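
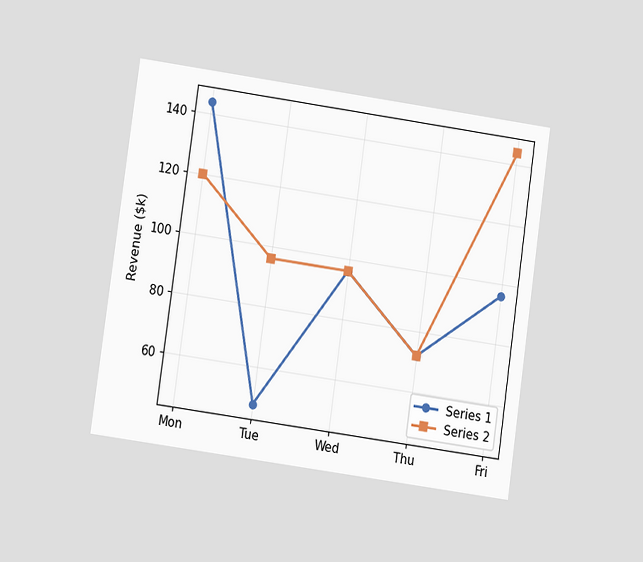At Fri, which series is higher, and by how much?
Series 2, by $48k

The chart is tilted about 8° clockwise and viewed at a slight angle. At Fri, Series 2 sits above the other line by $48k.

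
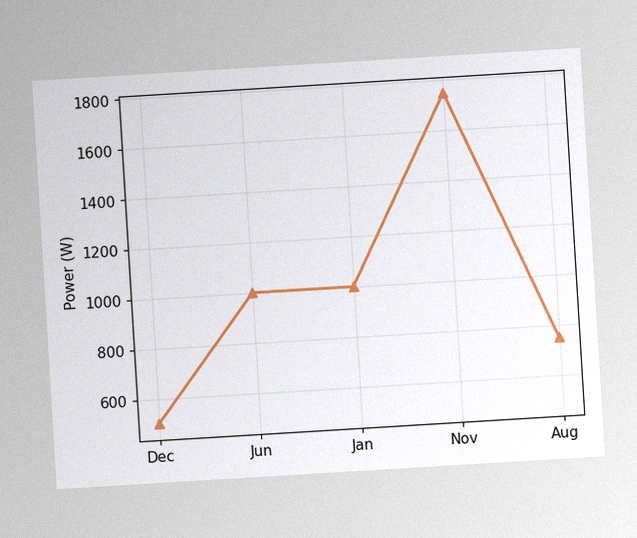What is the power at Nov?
The chart is tilted about 3° counter-clockwise, with some photo noise. At Nov, the line is at 1750W.

1750W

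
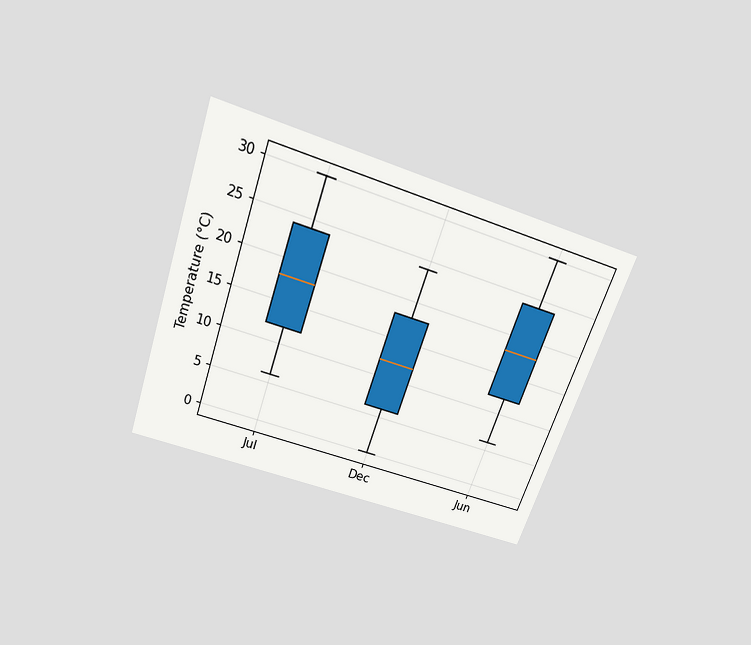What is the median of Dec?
12°C

The chart is tilted about 19° clockwise and viewed slightly from above. The median line in the Dec box sits at 12°C.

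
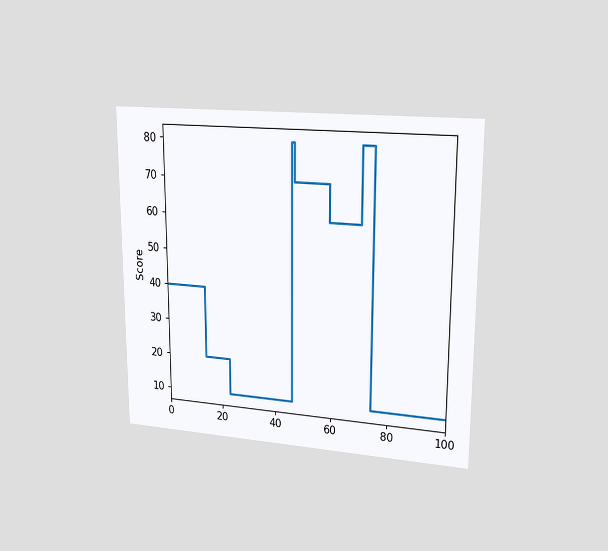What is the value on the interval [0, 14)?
40

The chart is viewed at a slight angle. On [0, 14) the step sits at 40.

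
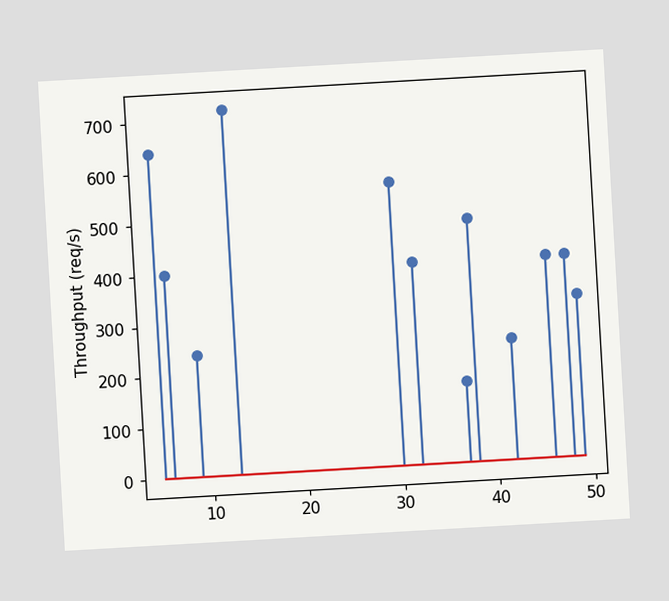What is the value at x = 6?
400req/s

The chart is tilted about 3° counter-clockwise. The stem at x=6 reaches 400req/s.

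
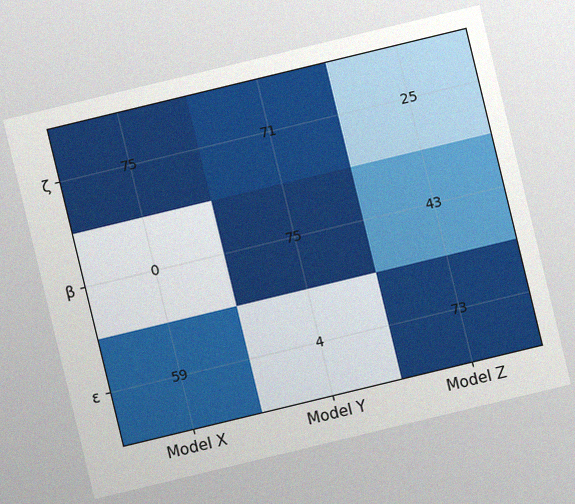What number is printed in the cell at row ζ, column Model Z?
The chart is tilted about 14° counter-clockwise, with some photo noise. The (ζ, Model Z) cell reads 25.

25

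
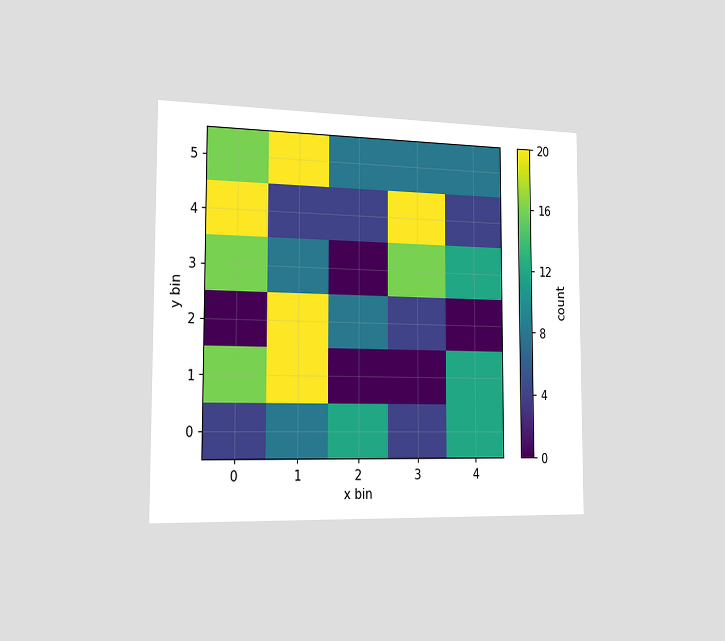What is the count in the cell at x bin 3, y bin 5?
8

The chart is viewed slightly from the left. Matching the cell (3, 5) against the colorbar gives 8.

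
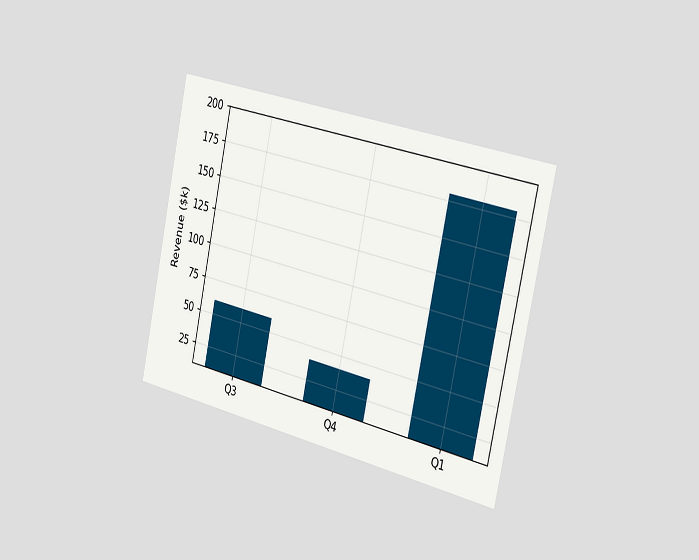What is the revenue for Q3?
$60k

The chart is tilted about 12° clockwise and viewed slightly from the right. Reading along the chart's y-axis, the Q3 bar reaches $60k.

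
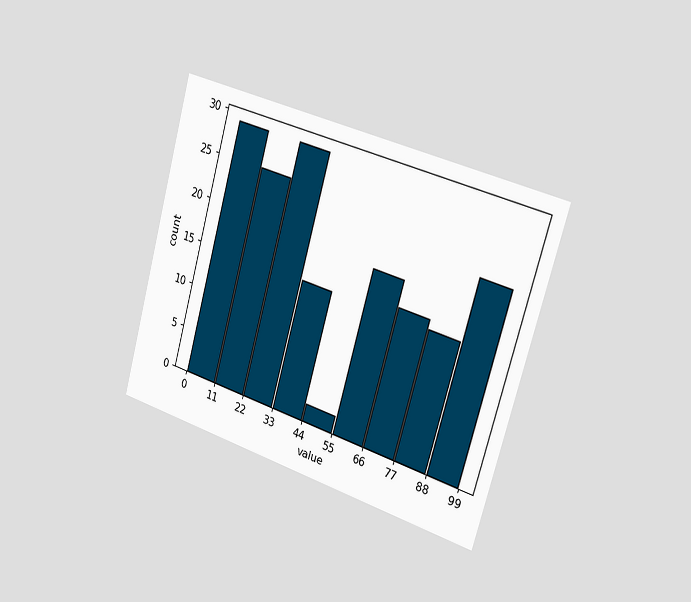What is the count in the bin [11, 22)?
25

The chart is tilted about 16° clockwise and viewed slightly from the right. The [11, 22) bin has height 25.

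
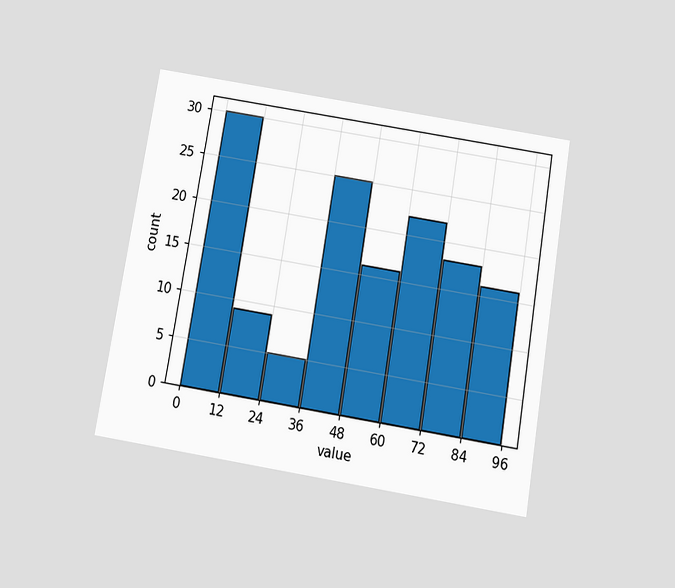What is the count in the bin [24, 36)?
The chart is tilted about 9° clockwise and viewed slightly from below. The [24, 36) bin has height 5.

5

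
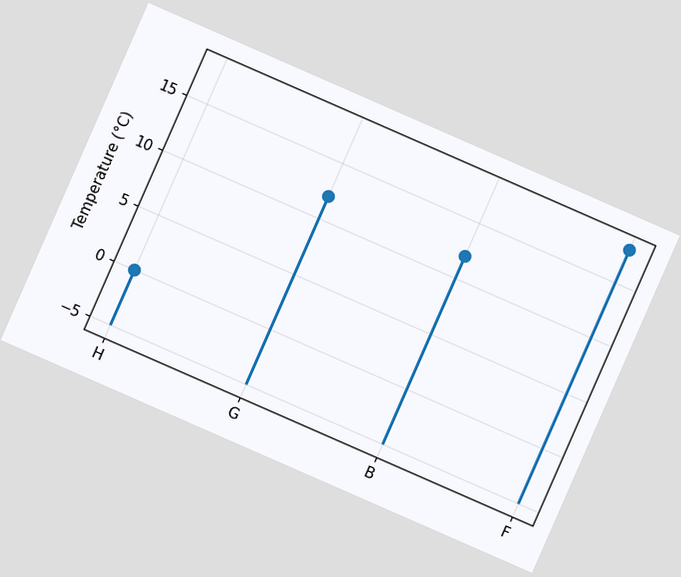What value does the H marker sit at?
0°C

The chart is tilted about 24° clockwise. The H marker sits at 0°C.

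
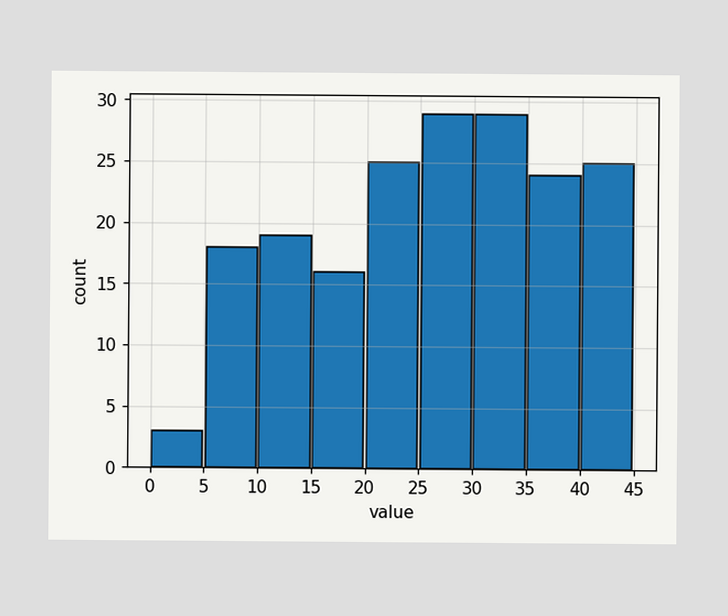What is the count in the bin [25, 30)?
29

The [25, 30) bin has height 29.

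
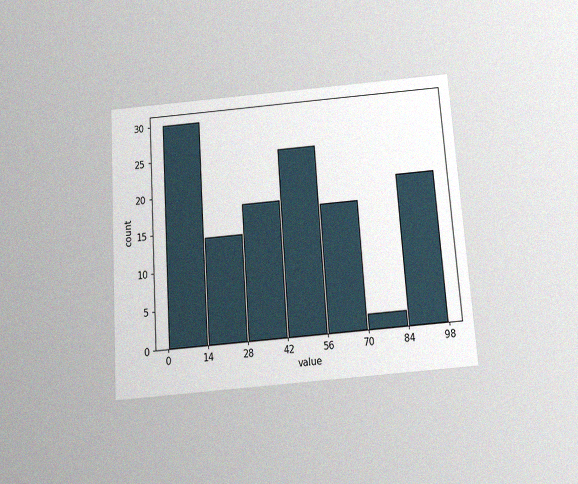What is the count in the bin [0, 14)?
The chart is tilted about 4° counter-clockwise and viewed slightly from below, with some photo noise. The [0, 14) bin has height 30.

30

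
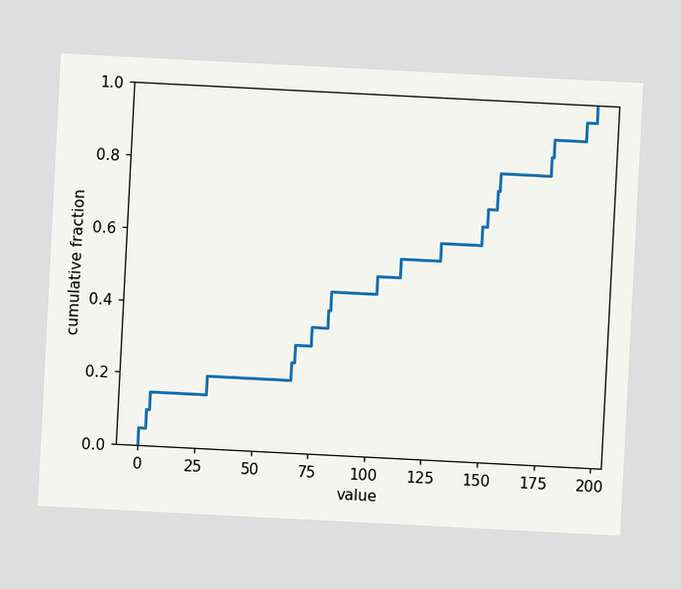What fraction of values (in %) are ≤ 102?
The chart is tilted about 3° clockwise. At x=102 the ECDF step is at 50%.

50%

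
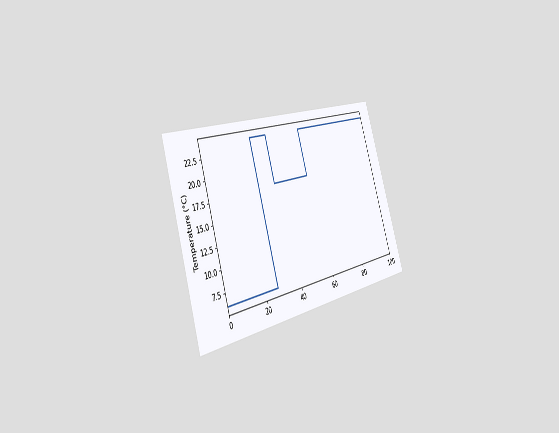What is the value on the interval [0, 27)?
6°C

The chart is tilted about 18° counter-clockwise and viewed slightly from the left. On [0, 27) the step sits at 6°C.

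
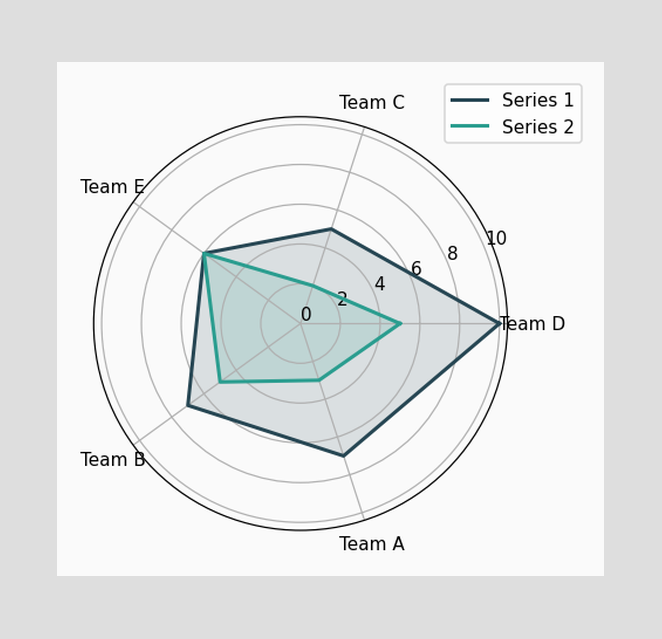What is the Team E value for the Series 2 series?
6

On the Team E axis, Series 2 reaches 6.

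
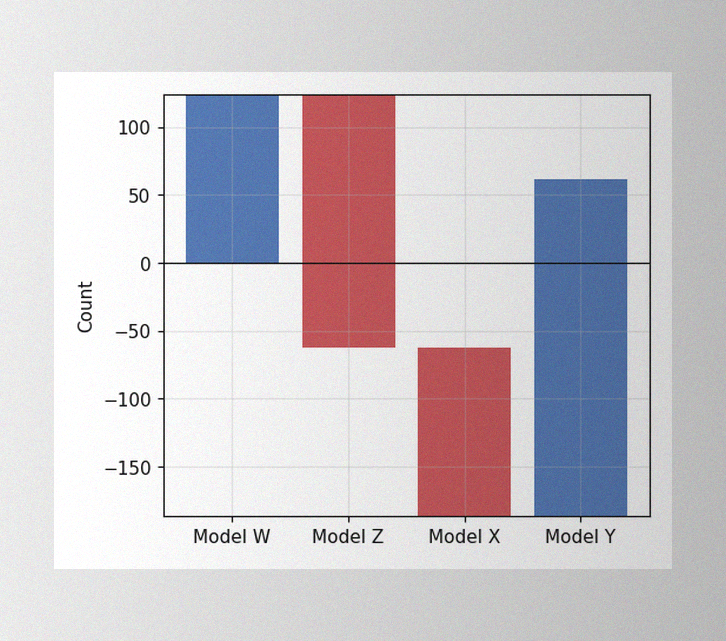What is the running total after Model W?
The image has some photo noise and uneven lighting. After Model W the running total reaches 124.

124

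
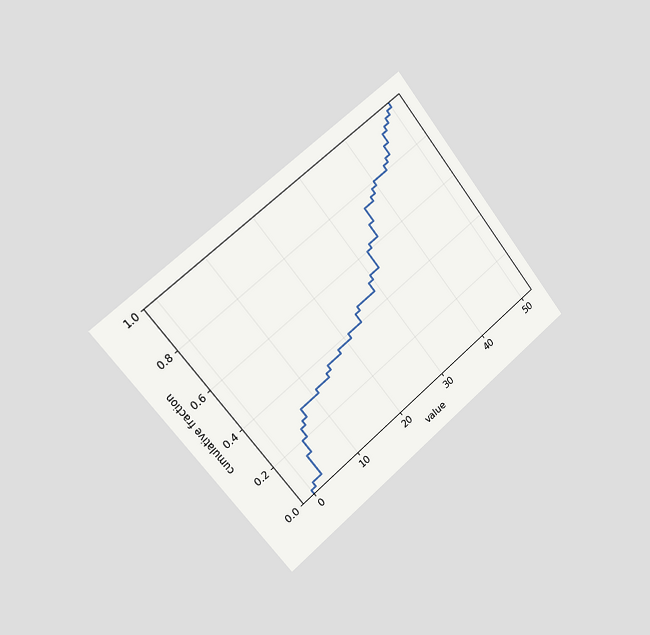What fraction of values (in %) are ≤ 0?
The chart is tilted about 39° counter-clockwise and viewed slightly from the left. At x=0 the ECDF step is at 2%.

2%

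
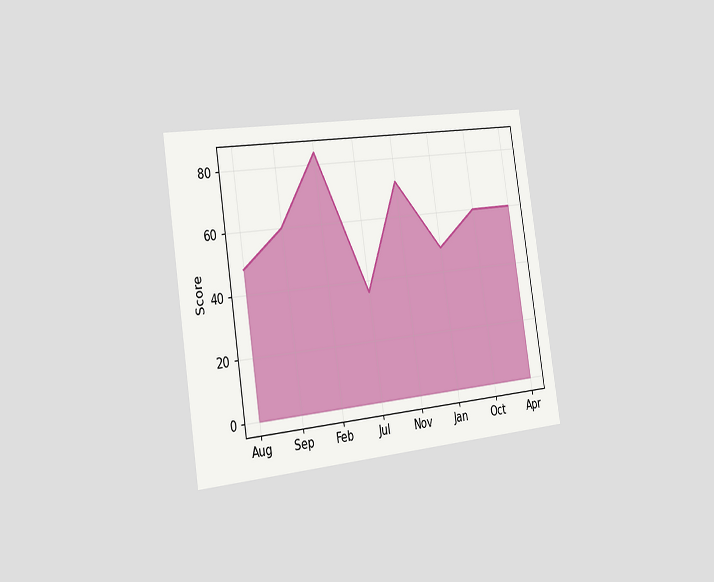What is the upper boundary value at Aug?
48

The chart is tilted about 9° counter-clockwise and viewed slightly from the left. At Aug the upper boundary is at 48.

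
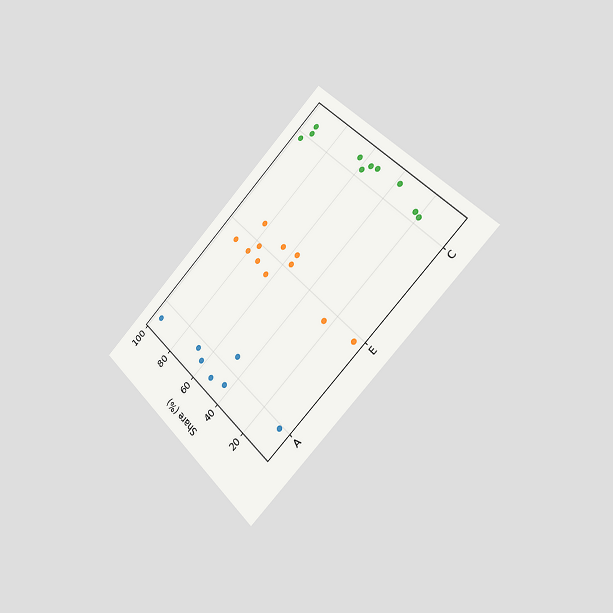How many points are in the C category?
The chart is tilted about 44° counter-clockwise and viewed slightly from the right. Counting the markers in the C column gives 10.

10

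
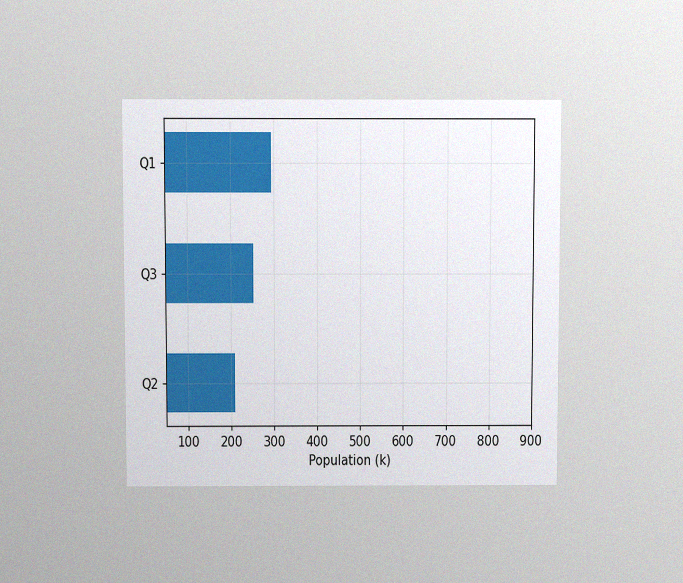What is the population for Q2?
The chart is viewed slightly from above, with some photo noise. Reading along the chart's x-axis, the Q2 bar reaches 210k.

210k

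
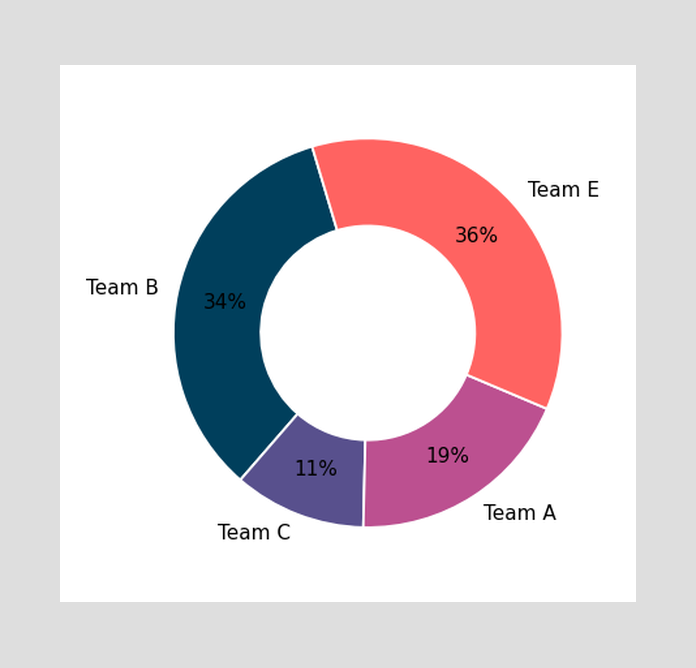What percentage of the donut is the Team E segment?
36%

The Team E segment takes up 36% of the ring.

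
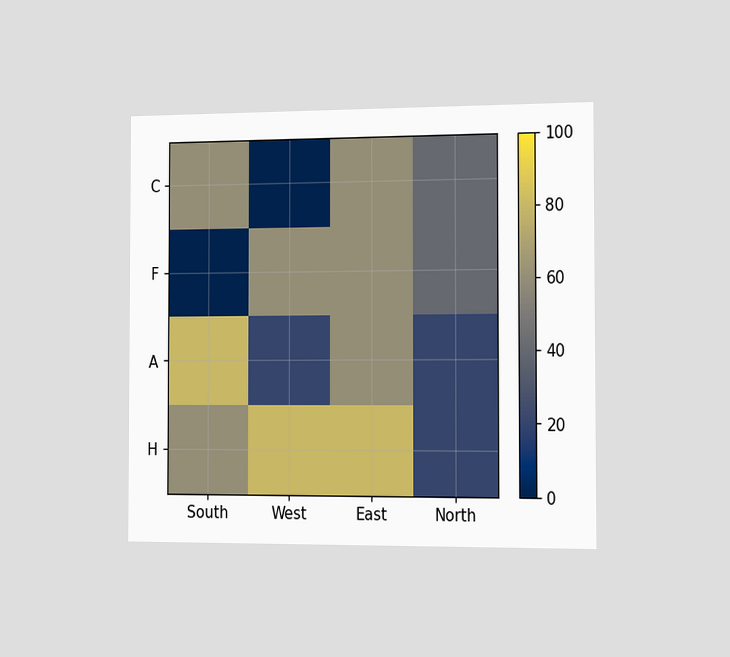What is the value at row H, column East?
80

The chart is viewed slightly from the right. Matching cell (H, East) against the colorbar gives 80.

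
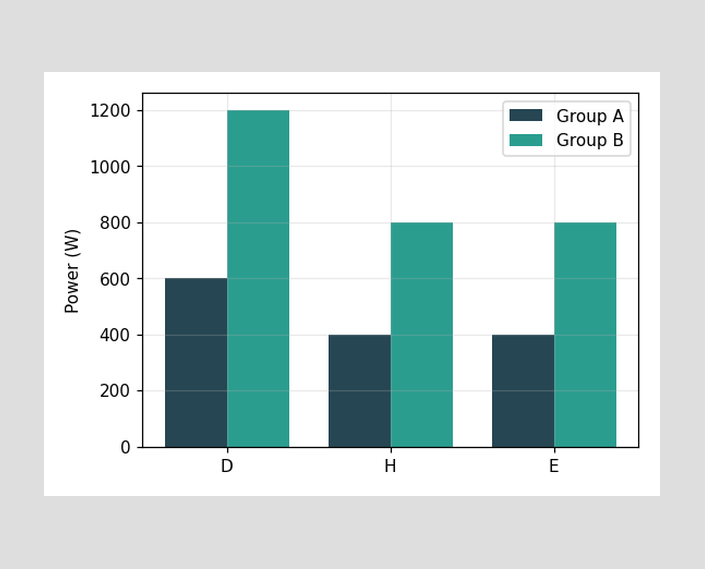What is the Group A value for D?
The Group A bar at D reaches 600W on the y-axis.

600W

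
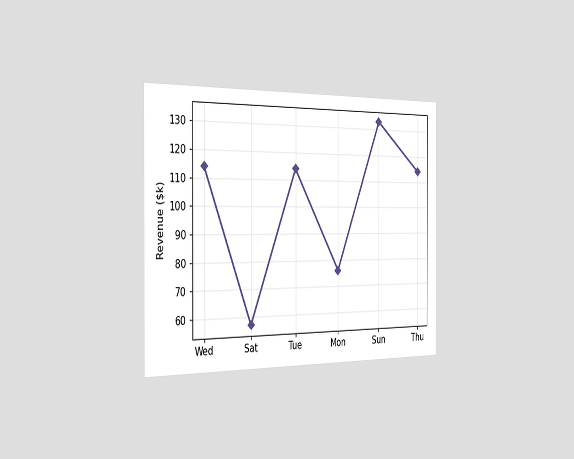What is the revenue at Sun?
The chart is viewed slightly from the left. At Sun, the line is at $133k.

$133k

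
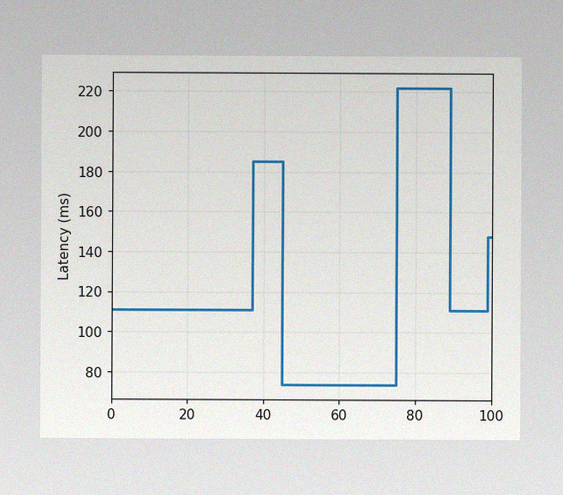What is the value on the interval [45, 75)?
The image has some photo noise and uneven lighting. On [45, 75) the step sits at 74ms.

74ms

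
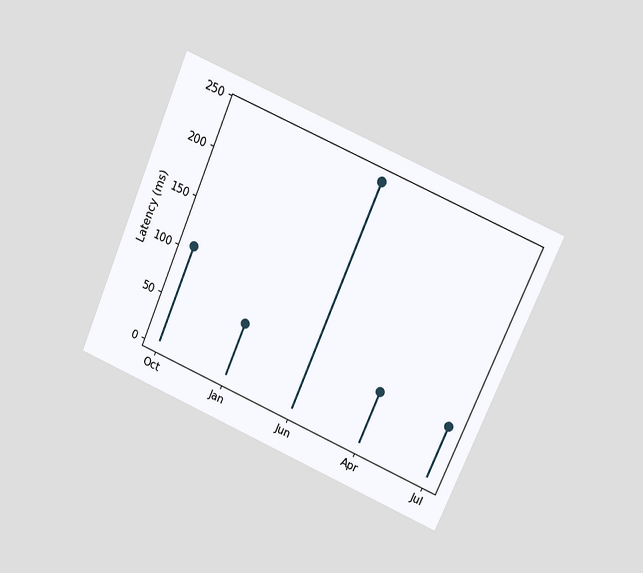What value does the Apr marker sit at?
The chart is tilted about 24° clockwise and viewed at a slight angle. The Apr marker sits at 60ms.

60ms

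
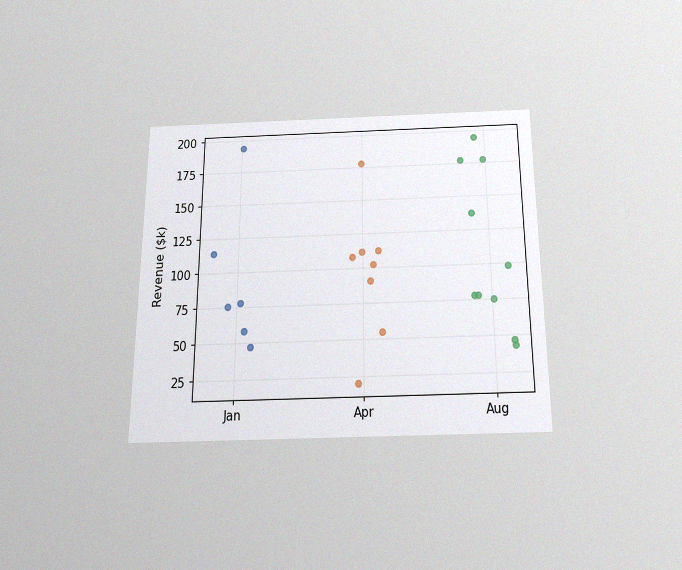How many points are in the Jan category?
6

The chart is viewed slightly from below, with some photo noise. Counting the markers in the Jan column gives 6.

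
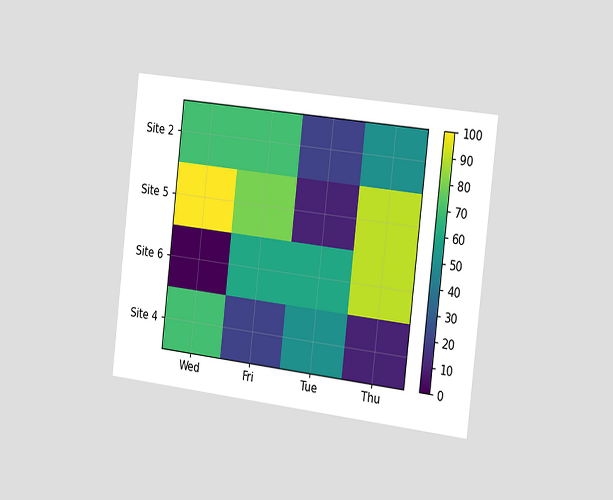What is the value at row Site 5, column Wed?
The chart is tilted about 7° clockwise and viewed slightly from the right. Matching cell (Site 5, Wed) against the colorbar gives 100.

100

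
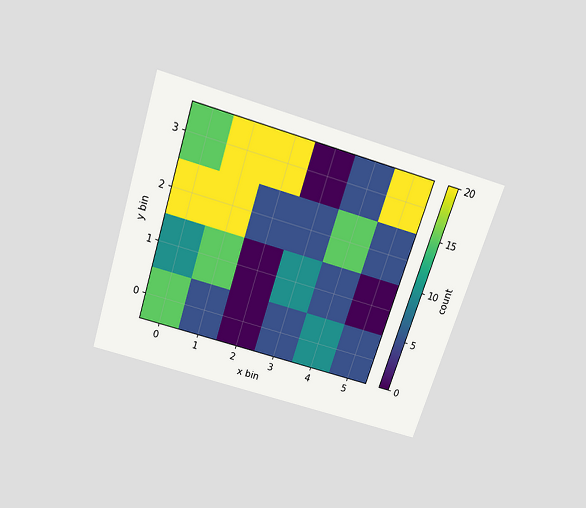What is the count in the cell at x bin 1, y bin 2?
20

The chart is tilted about 18° clockwise and viewed slightly from above. Matching the cell (1, 2) against the colorbar gives 20.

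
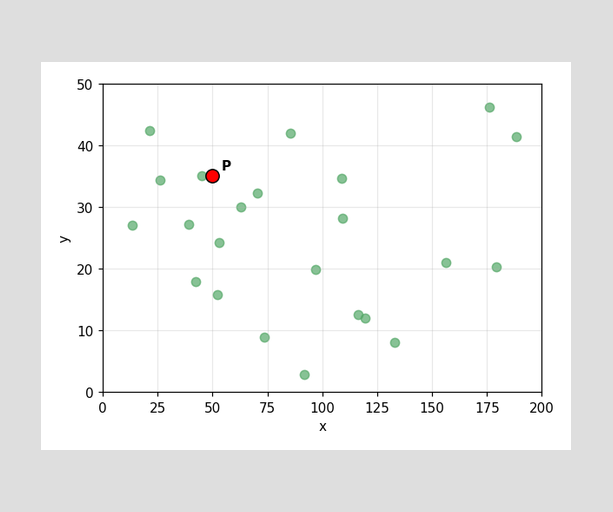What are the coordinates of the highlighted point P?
(50, 35)

Following the gridlines from P to each axis, P sits at (50, 35).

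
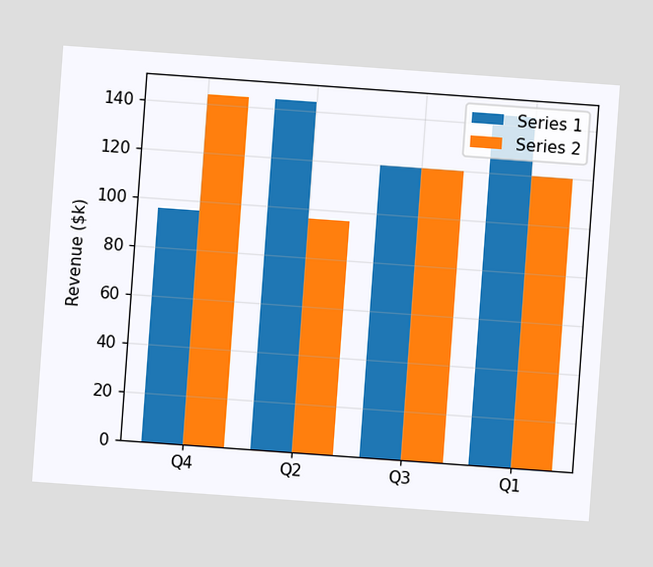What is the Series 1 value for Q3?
$120k

The chart is tilted about 4° clockwise. The Series 1 bar at Q3 reaches $120k on the y-axis.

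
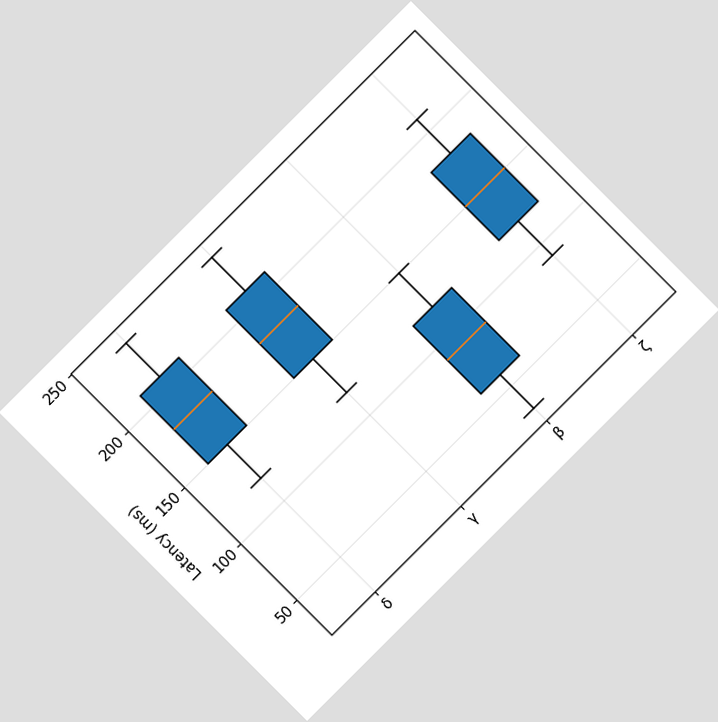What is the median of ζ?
150ms

The chart is tilted about 45° counter-clockwise. The median line in the ζ box sits at 150ms.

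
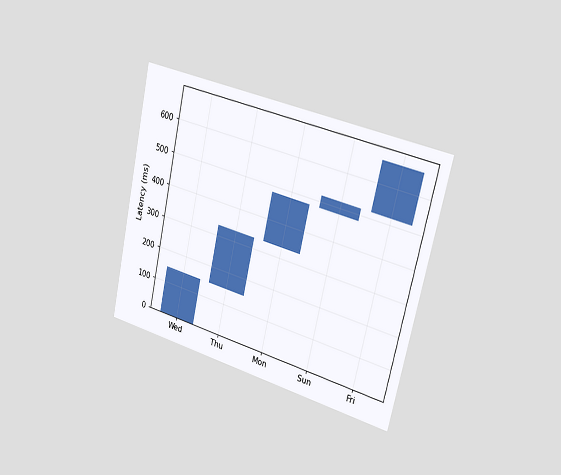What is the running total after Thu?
333ms

The chart is tilted about 13° clockwise and viewed slightly from the right. After Thu the running total reaches 333ms.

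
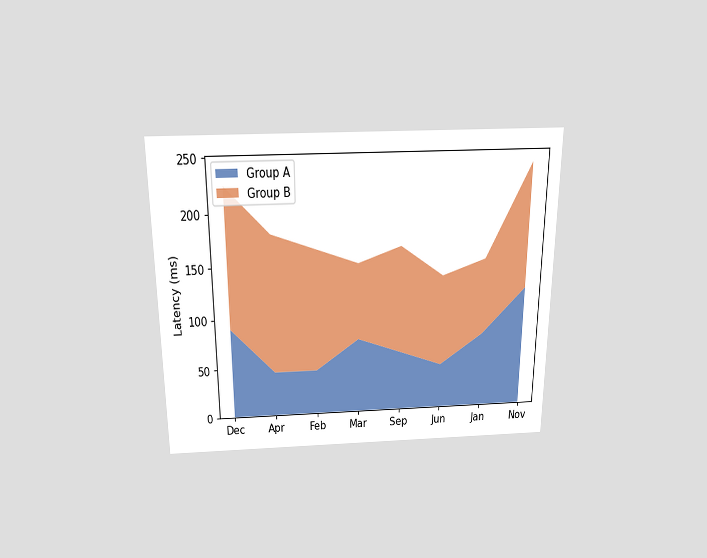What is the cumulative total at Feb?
The chart is viewed slightly from above. The stacked total at Feb reaches 165ms.

165ms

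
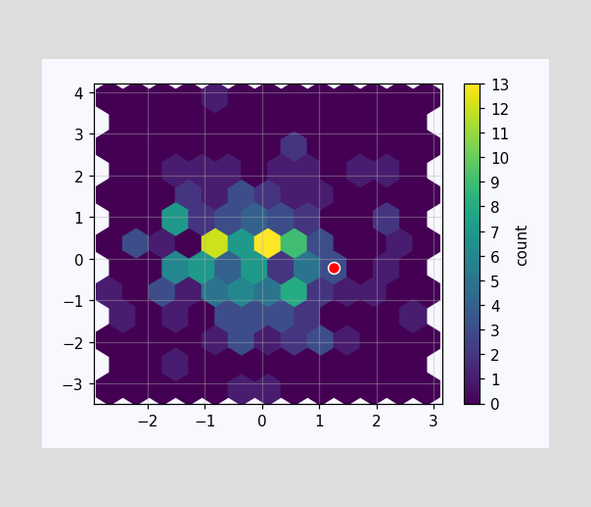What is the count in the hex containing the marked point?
The marked hex reads 3 on the colorbar.

3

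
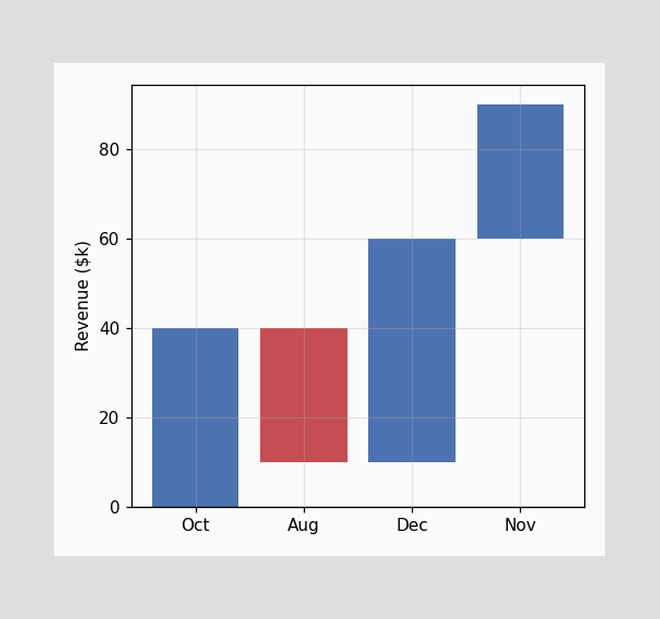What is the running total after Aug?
$10k

After Aug the running total reaches $10k.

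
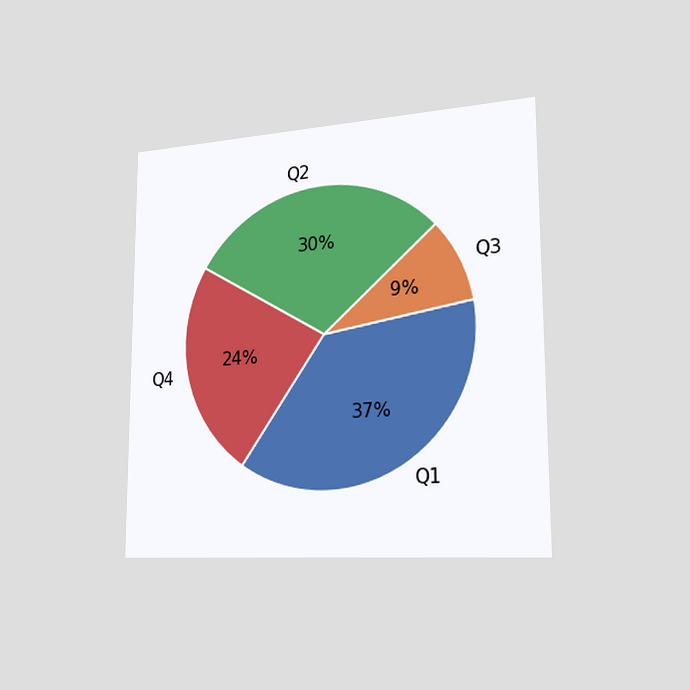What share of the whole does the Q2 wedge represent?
The chart is viewed slightly from the right. The Q2 slice takes up 30% of the pie.

30%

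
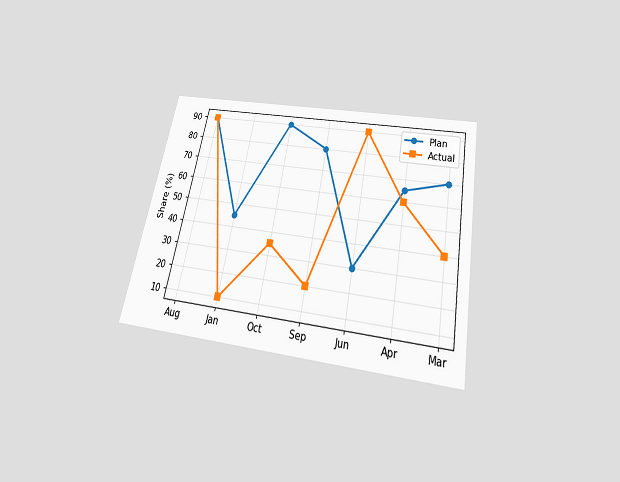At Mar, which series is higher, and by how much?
Plan, by 30%

The chart is tilted about 11° clockwise and viewed slightly from below. At Mar, Plan sits above the other line by 30%.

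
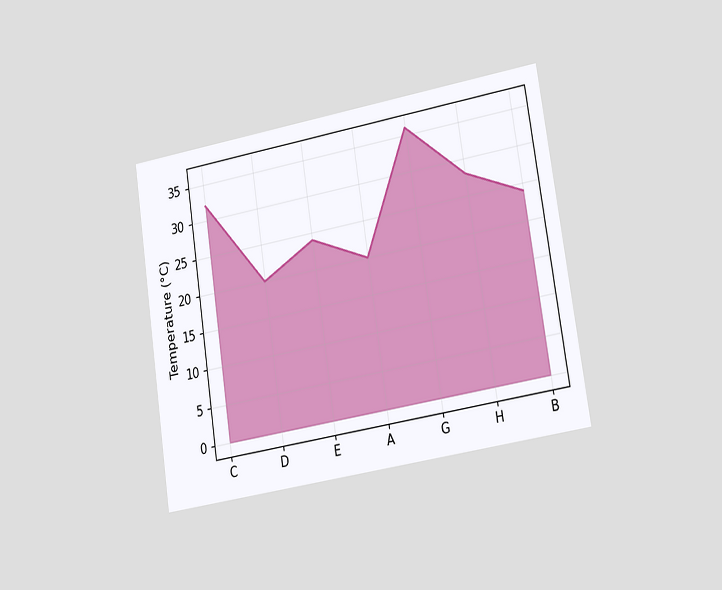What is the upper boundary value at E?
The chart is tilted about 9° counter-clockwise and viewed slightly from the right. At E the upper boundary is at 24°C.

24°C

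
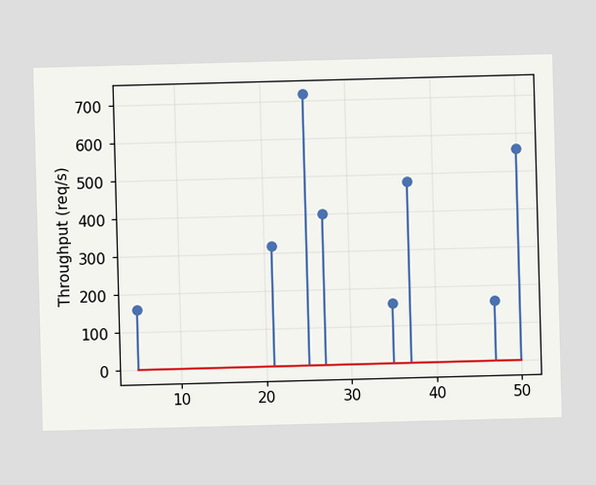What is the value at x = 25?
720req/s

The stem at x=25 reaches 720req/s.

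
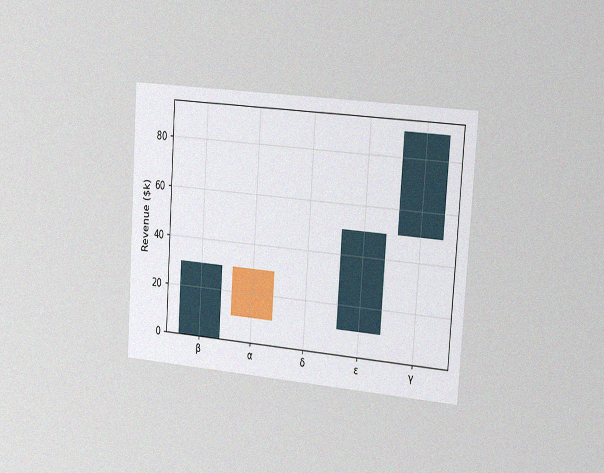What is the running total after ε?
The chart is tilted about 4° clockwise and viewed slightly from the right, with some photo noise. After ε the running total reaches $50k.

$50k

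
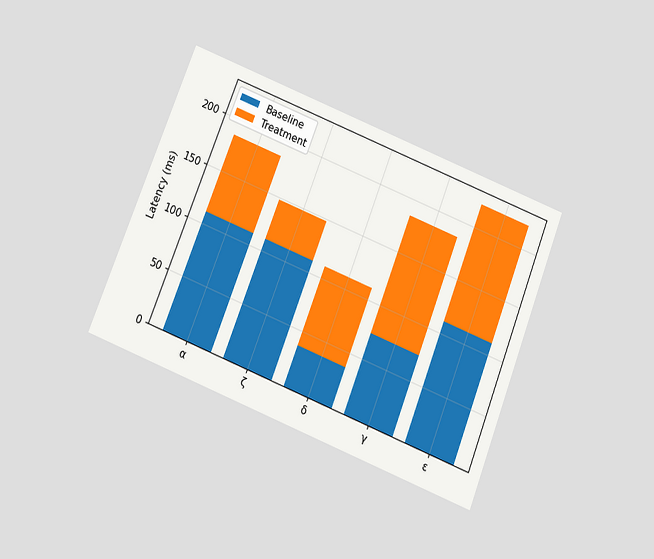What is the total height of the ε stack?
222ms

The chart is tilted about 21° clockwise and viewed slightly from below. The ε stack's top reaches 222ms on the y-axis.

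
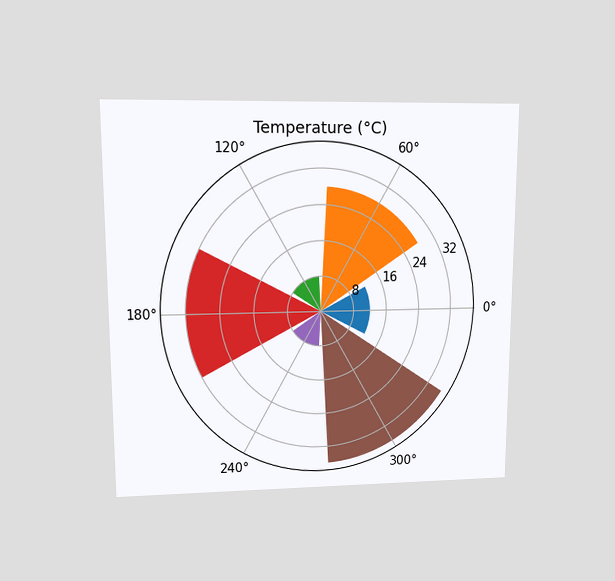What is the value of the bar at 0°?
The chart is viewed at a slight angle. The bar at 0° reaches 12°C on the radial axis.

12°C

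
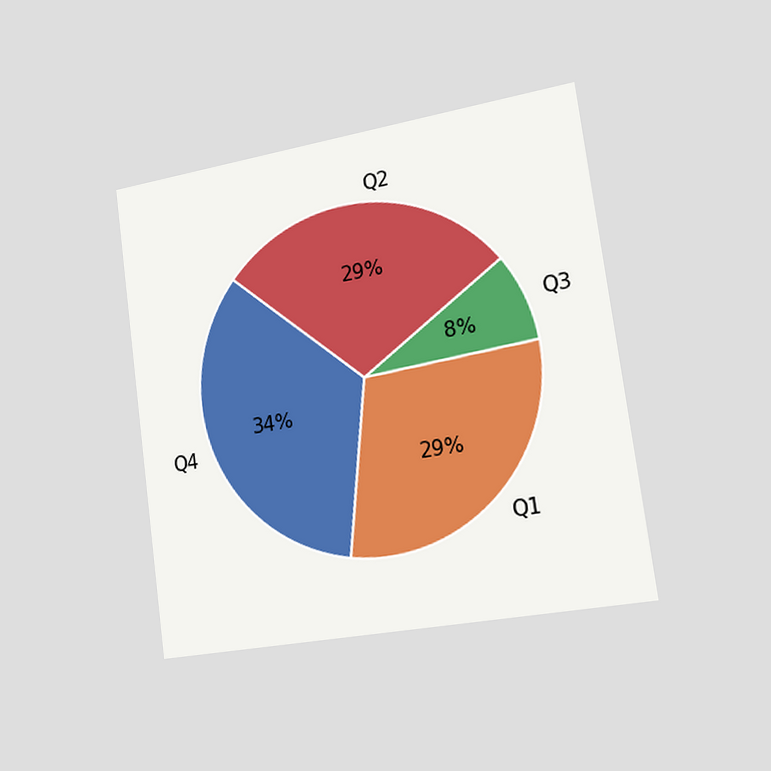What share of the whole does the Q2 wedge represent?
The chart is tilted about 8° counter-clockwise and viewed slightly from the right. The Q2 slice takes up 29% of the pie.

29%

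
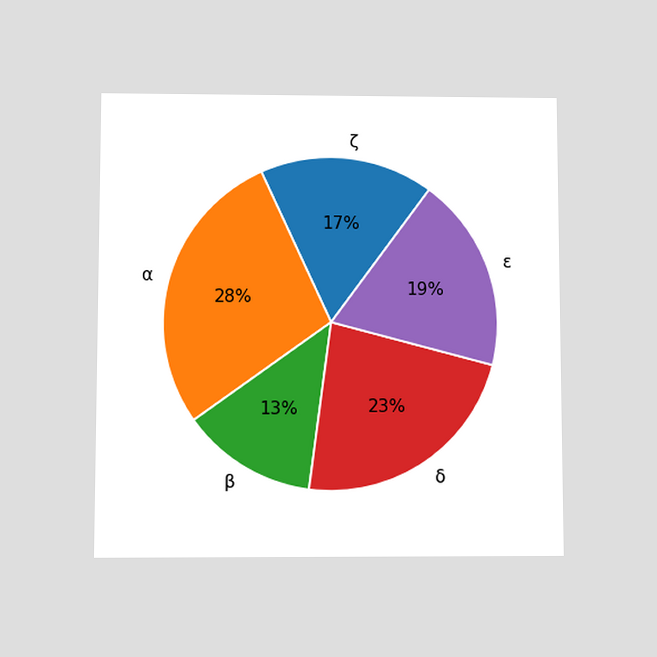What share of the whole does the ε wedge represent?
19%

The chart is viewed at a slight angle. The ε slice takes up 19% of the pie.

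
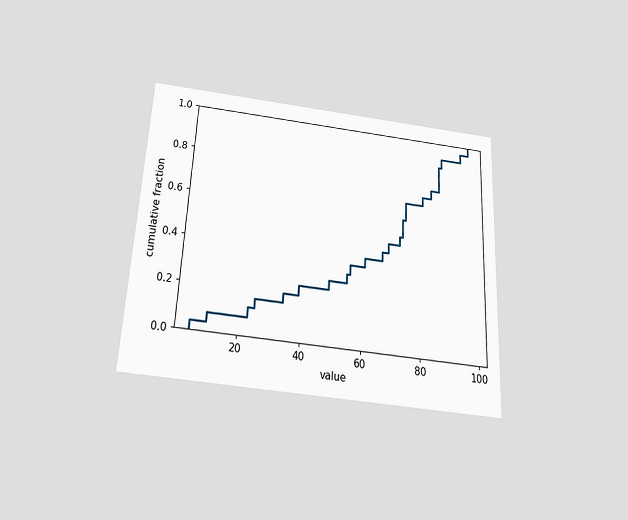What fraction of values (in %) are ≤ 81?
The chart is tilted about 3° clockwise and viewed slightly from below. At x=81 the ECDF step is at 72%.

72%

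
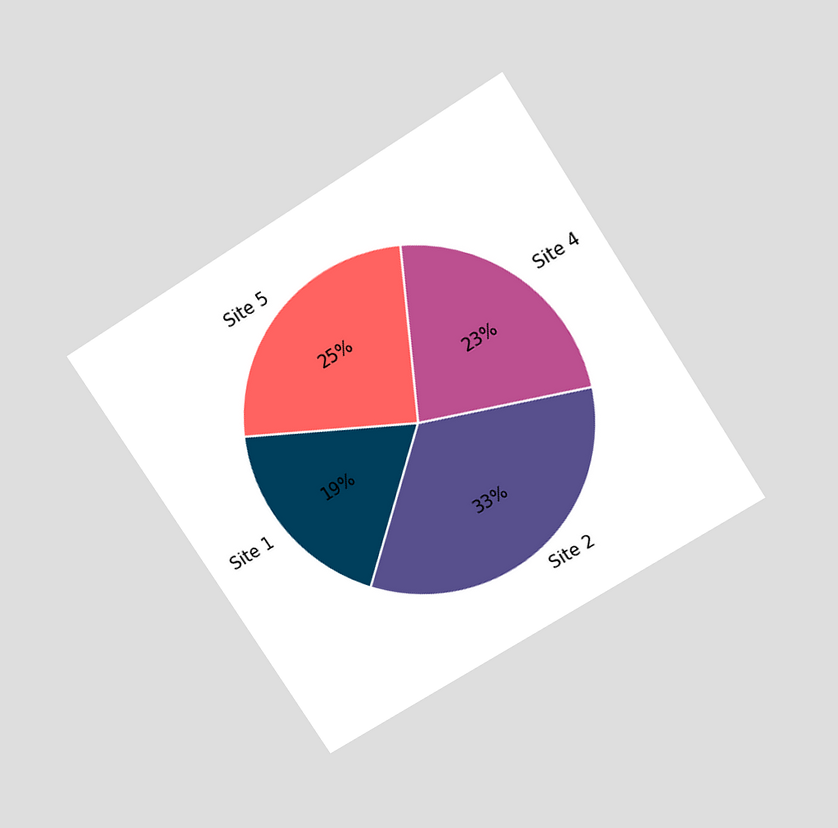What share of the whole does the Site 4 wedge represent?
The chart is tilted about 33° counter-clockwise and viewed slightly from above. The Site 4 slice takes up 23% of the pie.

23%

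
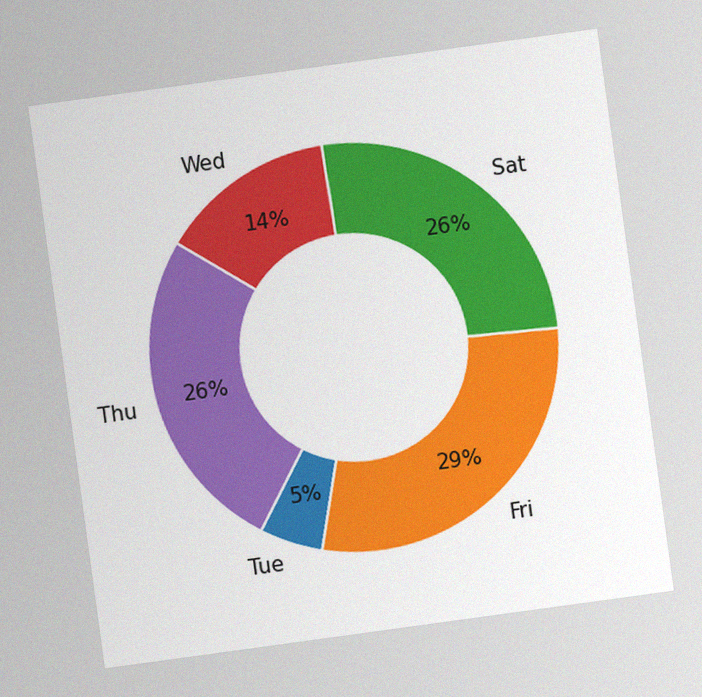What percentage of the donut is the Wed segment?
The chart is tilted about 8° counter-clockwise, with some photo noise. The Wed segment takes up 14% of the ring.

14%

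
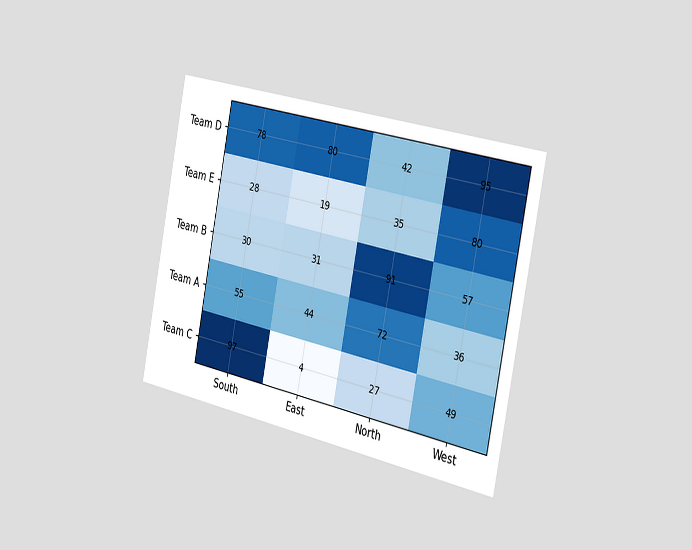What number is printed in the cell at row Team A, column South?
55

The chart is tilted about 11° clockwise and viewed slightly from the right. The (Team A, South) cell reads 55.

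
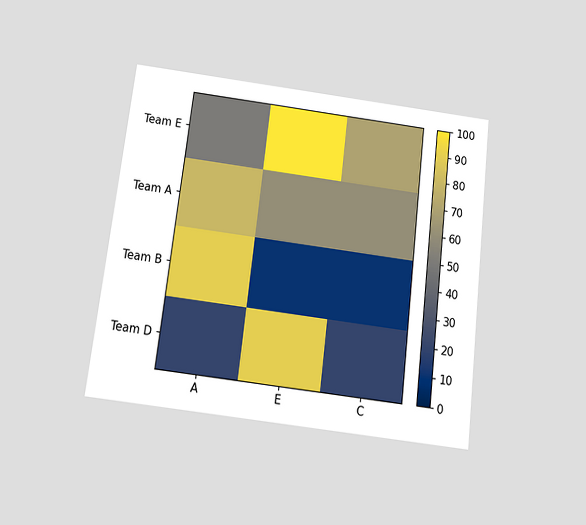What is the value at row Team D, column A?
20

The chart is tilted about 7° clockwise and viewed slightly from below. Matching cell (Team D, A) against the colorbar gives 20.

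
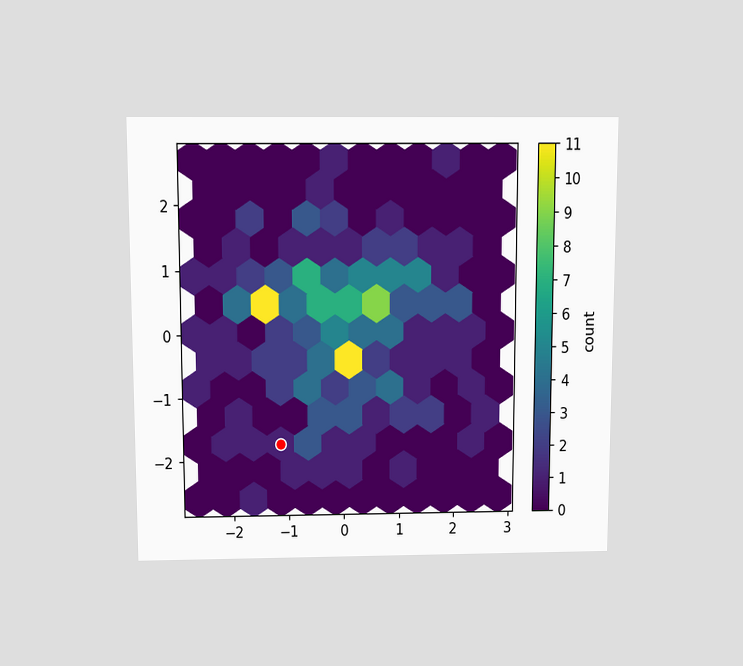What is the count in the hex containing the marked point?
1

The chart is viewed slightly from above. The marked hex reads 1 on the colorbar.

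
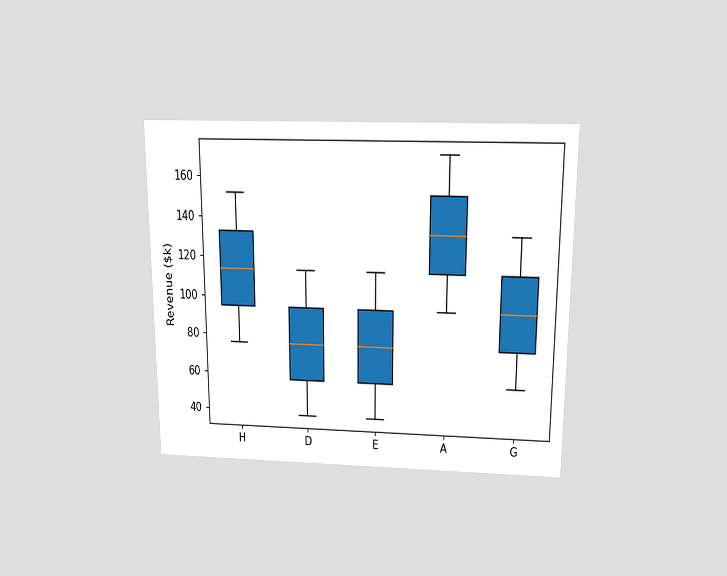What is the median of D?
$76k

The chart is viewed slightly from above. The median line in the D box sits at $76k.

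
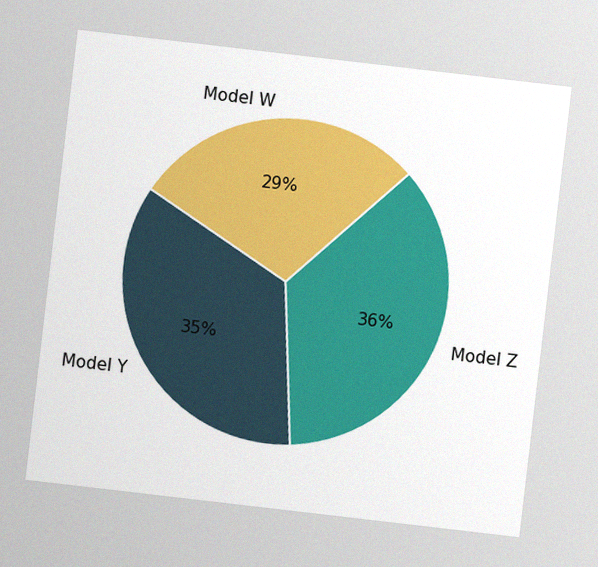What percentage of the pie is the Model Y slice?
35%

The chart is tilted about 7° clockwise, with some photo noise. The Model Y slice takes up 35% of the pie.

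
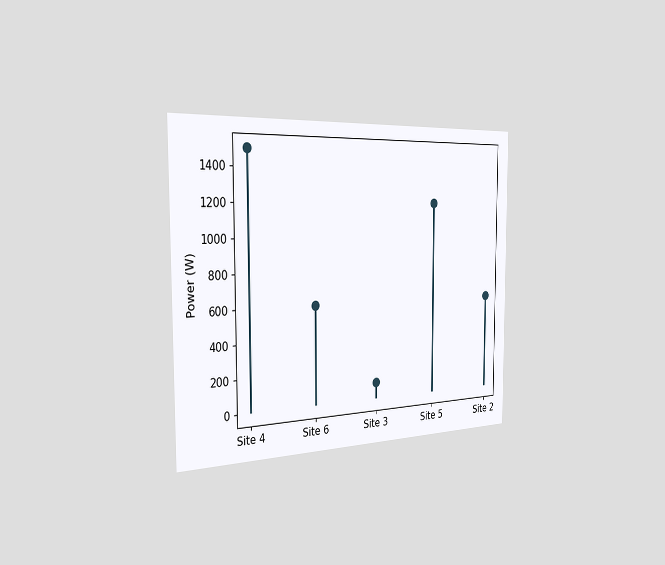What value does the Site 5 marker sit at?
1200W

The chart is viewed slightly from the left. The Site 5 marker sits at 1200W.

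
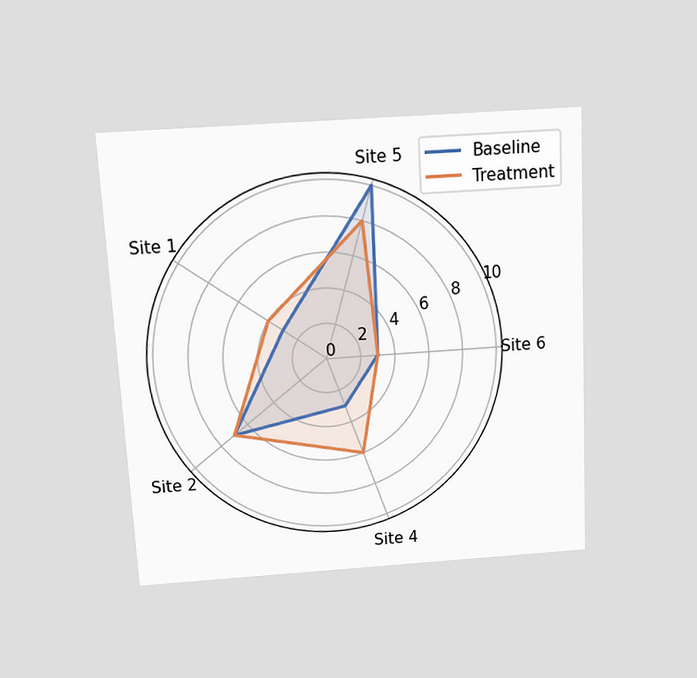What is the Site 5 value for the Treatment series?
8

The chart is tilted about 3° counter-clockwise and viewed slightly from above. On the Site 5 axis, Treatment reaches 8.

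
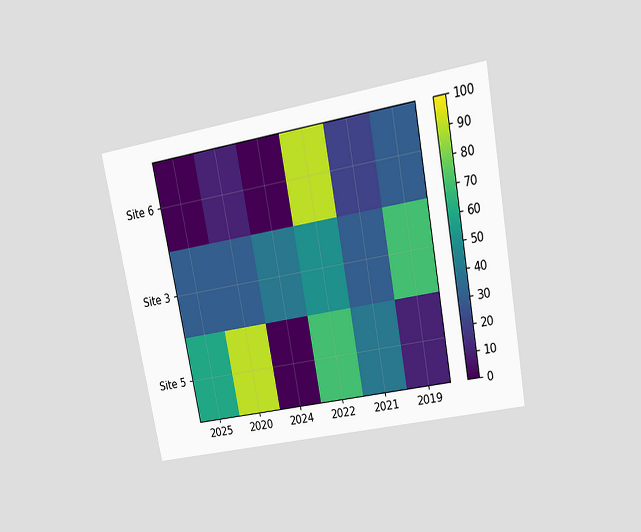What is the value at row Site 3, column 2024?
40

The chart is tilted about 11° counter-clockwise and viewed at a slight angle. Matching cell (Site 3, 2024) against the colorbar gives 40.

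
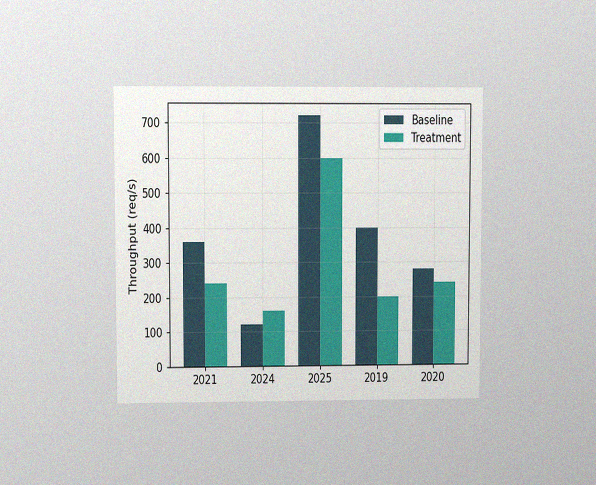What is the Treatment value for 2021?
The chart is viewed at a slight angle, with some photo noise. The Treatment bar at 2021 reaches 240req/s on the y-axis.

240req/s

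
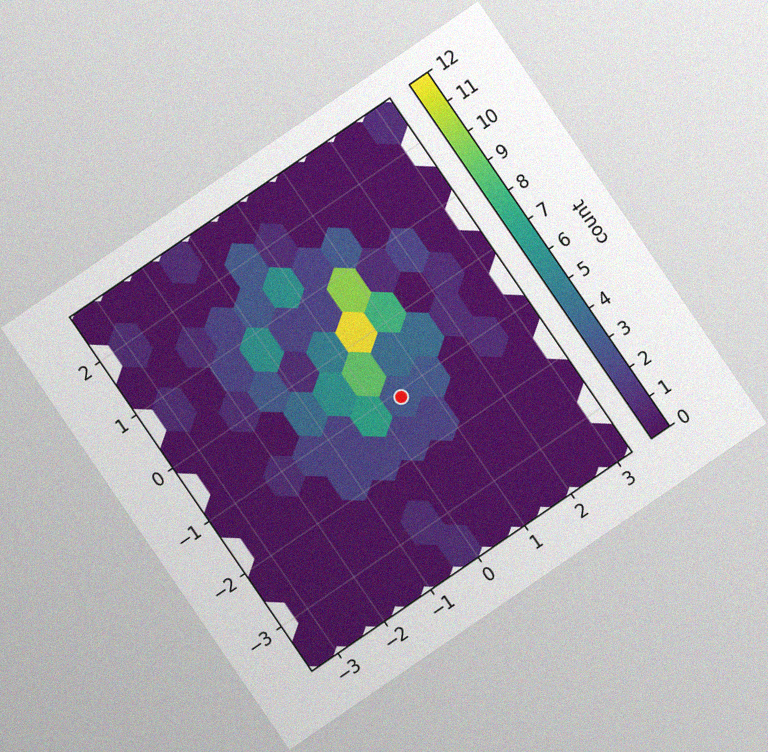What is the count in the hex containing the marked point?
3

The chart is tilted about 34° counter-clockwise, with some photo noise. The marked hex reads 3 on the colorbar.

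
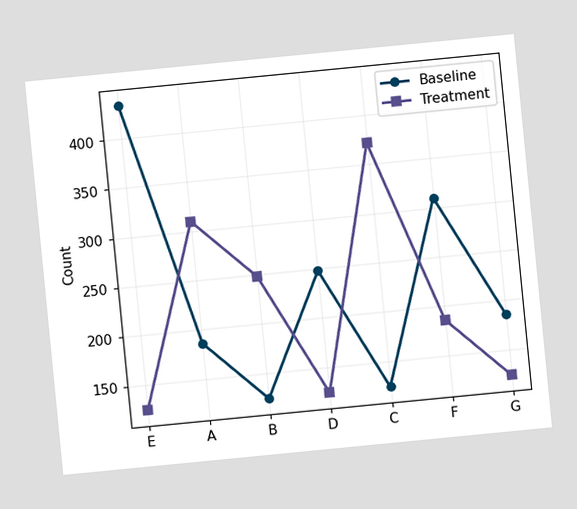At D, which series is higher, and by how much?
The chart is tilted about 6° counter-clockwise. At D, Baseline sits above the other line by 124.

Baseline, by 124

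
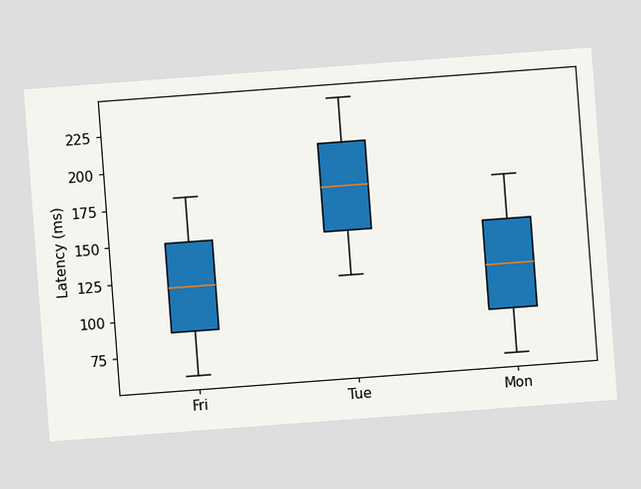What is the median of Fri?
120ms

The chart is tilted about 4° counter-clockwise. The median line in the Fri box sits at 120ms.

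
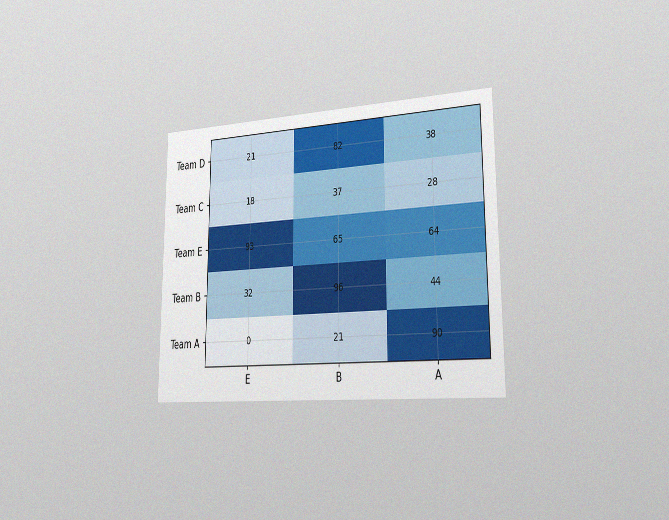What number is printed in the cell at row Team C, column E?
18

The chart is viewed slightly from the right, with some photo noise. The (Team C, E) cell reads 18.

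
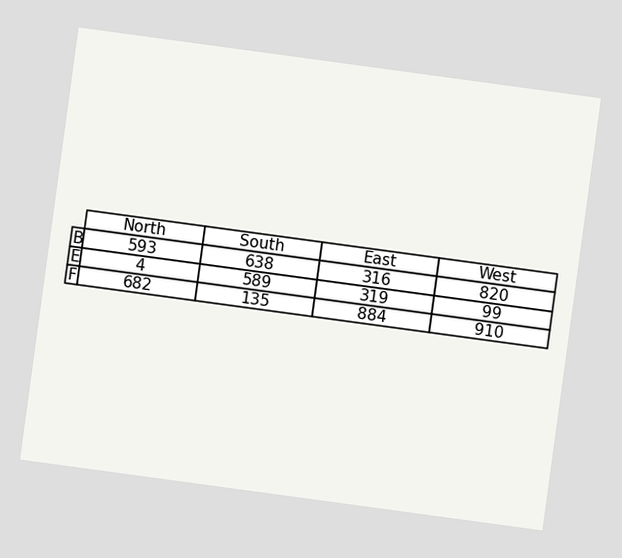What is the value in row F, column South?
135

The chart is tilted about 8° clockwise. The (F, South) cell reads 135.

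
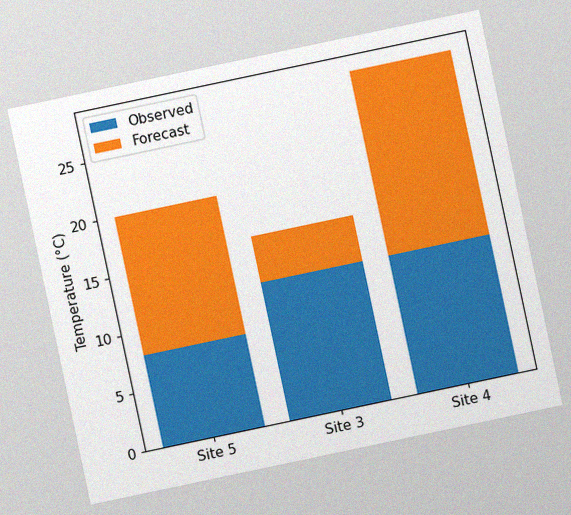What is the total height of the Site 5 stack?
The chart is tilted about 12° counter-clockwise, with some photo noise. The Site 5 stack's top reaches 20°C on the y-axis.

20°C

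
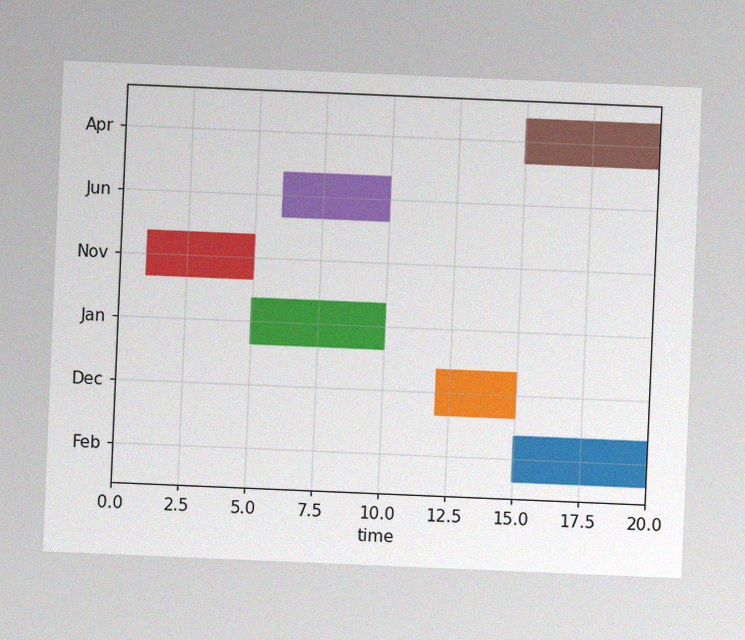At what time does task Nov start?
The chart is tilted about 2° clockwise, with some photo noise. The Nov bar begins at t=1.

1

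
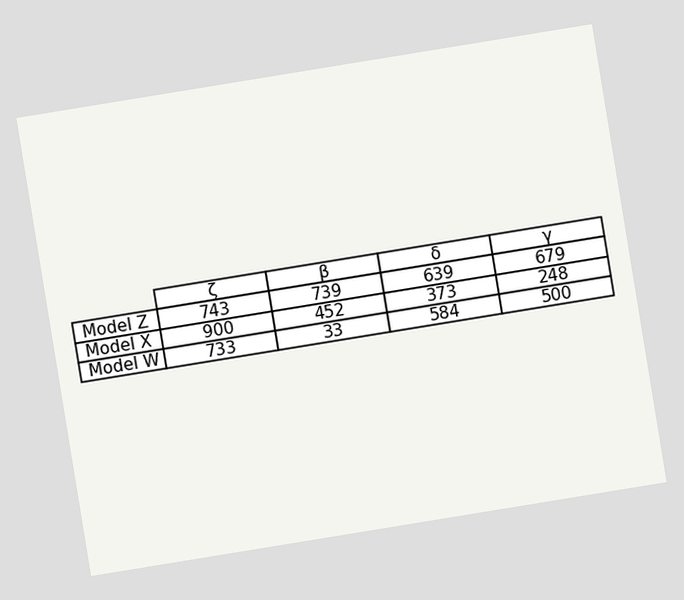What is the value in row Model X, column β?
The chart is tilted about 9° counter-clockwise. The (Model X, β) cell reads 452.

452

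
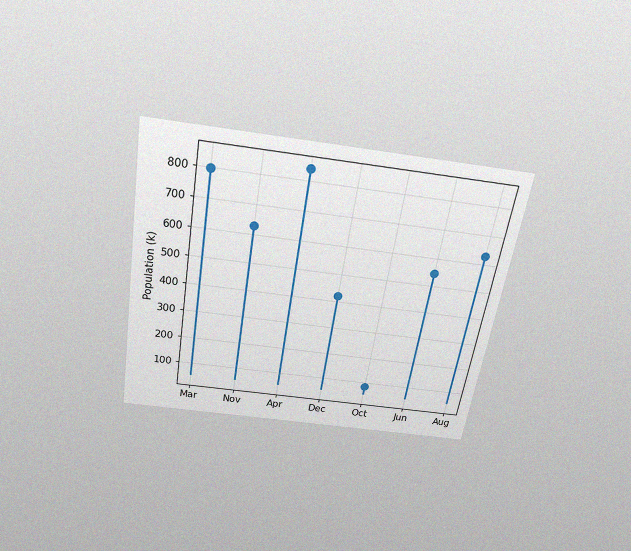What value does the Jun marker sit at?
The chart is tilted about 9° clockwise and viewed slightly from above, with some photo noise. The Jun marker sits at 546k.

546k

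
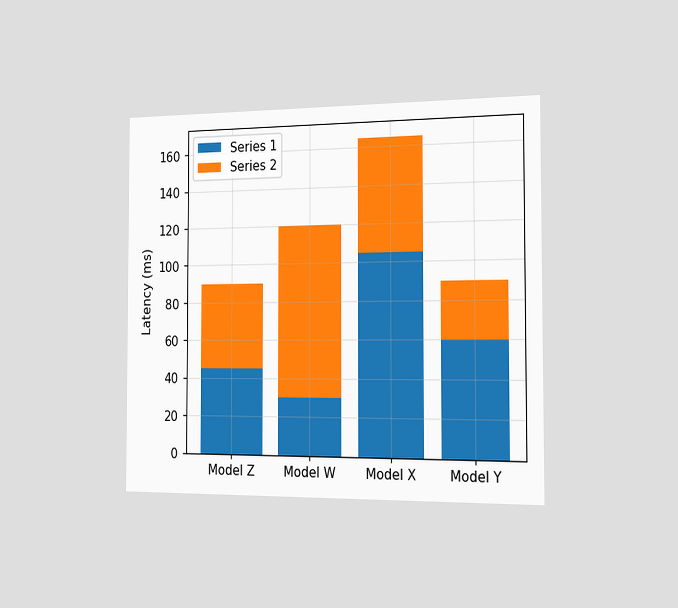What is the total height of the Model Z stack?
The chart is viewed slightly from the right. The Model Z stack's top reaches 90ms on the y-axis.

90ms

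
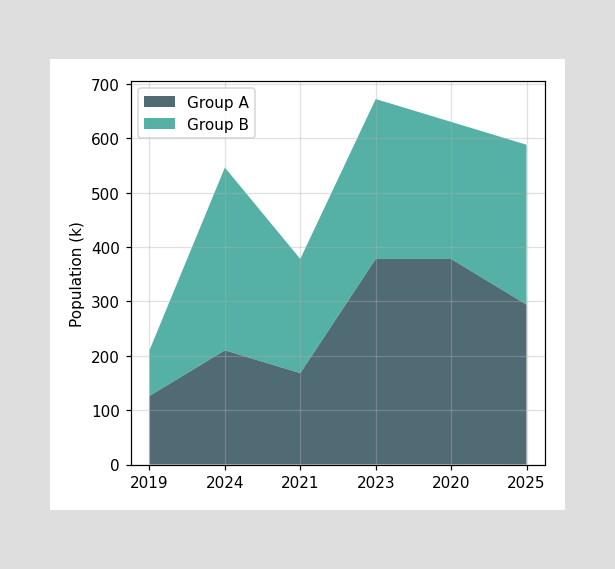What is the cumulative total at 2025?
588k

The stacked total at 2025 reaches 588k.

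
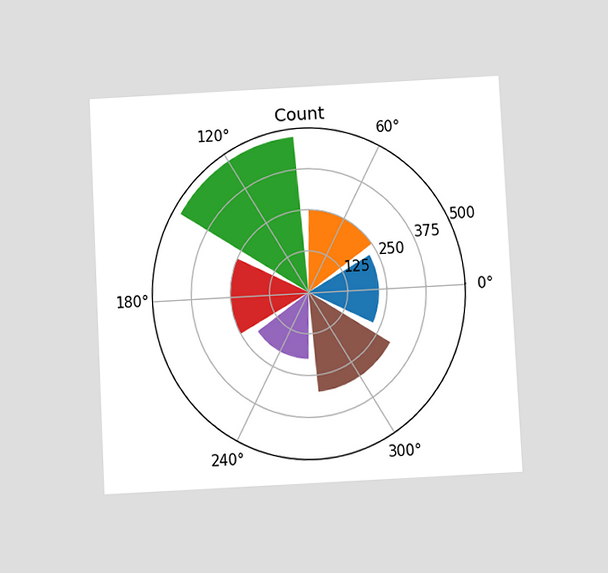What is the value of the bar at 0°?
225

The chart is tilted about 3° counter-clockwise and viewed at a slight angle. The bar at 0° reaches 225 on the radial axis.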